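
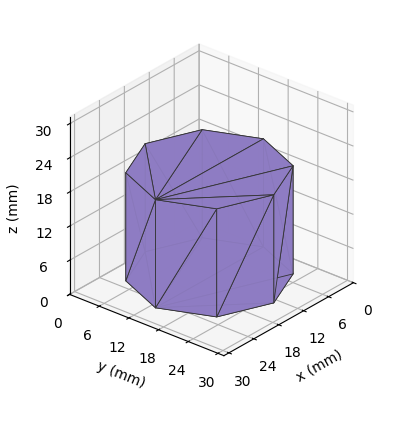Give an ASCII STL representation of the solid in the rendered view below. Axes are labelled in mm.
Reading the render: the shape is a regular 8-sided prism (a cylinder approximated with 8 flat sides), circumscribed radius ≈ 13 mm, height ≈ 19 mm (dimensions read to the nearest mm from the axis ticks). For the STL, each face is triangulated and given an outward normal.

solid part
  facet normal 0.0000 0.0000 -1.0000
    outer loop
      vertex 13.000 26.000 0.000
      vertex 22.192 22.192 0.000
      vertex 26.000 13.000 0.000
    endloop
  endfacet
  facet normal 0.0000 0.0000 -1.0000
    outer loop
      vertex 3.808 22.192 0.000
      vertex 13.000 26.000 0.000
      vertex 26.000 13.000 0.000
    endloop
  endfacet
  facet normal 0.0000 0.0000 -1.0000
    outer loop
      vertex 0.000 13.000 0.000
      vertex 3.808 22.192 0.000
      vertex 26.000 13.000 0.000
    endloop
  endfacet
  facet normal 0.0000 0.0000 -1.0000
    outer loop
      vertex 3.808 3.808 0.000
      vertex 0.000 13.000 0.000
      vertex 26.000 13.000 0.000
    endloop
  endfacet
  facet normal 0.0000 0.0000 -1.0000
    outer loop
      vertex 13.000 0.000 0.000
      vertex 3.808 3.808 0.000
      vertex 26.000 13.000 0.000
    endloop
  endfacet
  facet normal 0.0000 0.0000 -1.0000
    outer loop
      vertex 22.192 3.808 0.000
      vertex 13.000 0.000 0.000
      vertex 26.000 13.000 0.000
    endloop
  endfacet
  facet normal 0.0000 0.0000 1.0000
    outer loop
      vertex 26.000 13.000 19.000
      vertex 22.192 22.192 19.000
      vertex 13.000 26.000 19.000
    endloop
  endfacet
  facet normal 0.0000 0.0000 1.0000
    outer loop
      vertex 26.000 13.000 19.000
      vertex 13.000 26.000 19.000
      vertex 3.808 22.192 19.000
    endloop
  endfacet
  facet normal 0.0000 0.0000 1.0000
    outer loop
      vertex 26.000 13.000 19.000
      vertex 3.808 22.192 19.000
      vertex 0.000 13.000 19.000
    endloop
  endfacet
  facet normal 0.0000 0.0000 1.0000
    outer loop
      vertex 26.000 13.000 19.000
      vertex 0.000 13.000 19.000
      vertex 3.808 3.808 19.000
    endloop
  endfacet
  facet normal 0.0000 0.0000 1.0000
    outer loop
      vertex 26.000 13.000 19.000
      vertex 3.808 3.808 19.000
      vertex 13.000 0.000 19.000
    endloop
  endfacet
  facet normal 0.0000 0.0000 1.0000
    outer loop
      vertex 26.000 13.000 19.000
      vertex 13.000 0.000 19.000
      vertex 22.192 3.808 19.000
    endloop
  endfacet
  facet normal 0.9239 0.3827 0.0000
    outer loop
      vertex 26.000 13.000 0.000
      vertex 22.192 22.192 0.000
      vertex 22.192 22.192 19.000
    endloop
  endfacet
  facet normal 0.9239 0.3827 0.0000
    outer loop
      vertex 26.000 13.000 0.000
      vertex 22.192 22.192 19.000
      vertex 26.000 13.000 19.000
    endloop
  endfacet
  facet normal 0.3827 0.9239 0.0000
    outer loop
      vertex 22.192 22.192 0.000
      vertex 13.000 26.000 0.000
      vertex 13.000 26.000 19.000
    endloop
  endfacet
  facet normal 0.3827 0.9239 0.0000
    outer loop
      vertex 22.192 22.192 0.000
      vertex 13.000 26.000 19.000
      vertex 22.192 22.192 19.000
    endloop
  endfacet
  facet normal -0.3827 0.9239 0.0000
    outer loop
      vertex 13.000 26.000 0.000
      vertex 3.808 22.192 0.000
      vertex 3.808 22.192 19.000
    endloop
  endfacet
  facet normal -0.3827 0.9239 0.0000
    outer loop
      vertex 13.000 26.000 0.000
      vertex 3.808 22.192 19.000
      vertex 13.000 26.000 19.000
    endloop
  endfacet
  facet normal -0.9239 0.3827 0.0000
    outer loop
      vertex 3.808 22.192 0.000
      vertex 0.000 13.000 0.000
      vertex 0.000 13.000 19.000
    endloop
  endfacet
  facet normal -0.9239 0.3827 0.0000
    outer loop
      vertex 3.808 22.192 0.000
      vertex 0.000 13.000 19.000
      vertex 3.808 22.192 19.000
    endloop
  endfacet
  facet normal -0.9239 -0.3827 0.0000
    outer loop
      vertex 0.000 13.000 0.000
      vertex 3.808 3.808 0.000
      vertex 3.808 3.808 19.000
    endloop
  endfacet
  facet normal -0.9239 -0.3827 0.0000
    outer loop
      vertex 0.000 13.000 0.000
      vertex 3.808 3.808 19.000
      vertex 0.000 13.000 19.000
    endloop
  endfacet
  facet normal -0.3827 -0.9239 0.0000
    outer loop
      vertex 3.808 3.808 0.000
      vertex 13.000 0.000 0.000
      vertex 13.000 0.000 19.000
    endloop
  endfacet
  facet normal -0.3827 -0.9239 0.0000
    outer loop
      vertex 3.808 3.808 0.000
      vertex 13.000 0.000 19.000
      vertex 3.808 3.808 19.000
    endloop
  endfacet
  facet normal 0.3827 -0.9239 0.0000
    outer loop
      vertex 13.000 0.000 0.000
      vertex 22.192 3.808 0.000
      vertex 22.192 3.808 19.000
    endloop
  endfacet
  facet normal 0.3827 -0.9239 0.0000
    outer loop
      vertex 13.000 0.000 0.000
      vertex 22.192 3.808 19.000
      vertex 13.000 0.000 19.000
    endloop
  endfacet
  facet normal 0.9239 -0.3827 0.0000
    outer loop
      vertex 22.192 3.808 0.000
      vertex 26.000 13.000 0.000
      vertex 26.000 13.000 19.000
    endloop
  endfacet
  facet normal 0.9239 -0.3827 0.0000
    outer loop
      vertex 22.192 3.808 0.000
      vertex 26.000 13.000 19.000
      vertex 22.192 3.808 19.000
    endloop
  endfacet
endsolid part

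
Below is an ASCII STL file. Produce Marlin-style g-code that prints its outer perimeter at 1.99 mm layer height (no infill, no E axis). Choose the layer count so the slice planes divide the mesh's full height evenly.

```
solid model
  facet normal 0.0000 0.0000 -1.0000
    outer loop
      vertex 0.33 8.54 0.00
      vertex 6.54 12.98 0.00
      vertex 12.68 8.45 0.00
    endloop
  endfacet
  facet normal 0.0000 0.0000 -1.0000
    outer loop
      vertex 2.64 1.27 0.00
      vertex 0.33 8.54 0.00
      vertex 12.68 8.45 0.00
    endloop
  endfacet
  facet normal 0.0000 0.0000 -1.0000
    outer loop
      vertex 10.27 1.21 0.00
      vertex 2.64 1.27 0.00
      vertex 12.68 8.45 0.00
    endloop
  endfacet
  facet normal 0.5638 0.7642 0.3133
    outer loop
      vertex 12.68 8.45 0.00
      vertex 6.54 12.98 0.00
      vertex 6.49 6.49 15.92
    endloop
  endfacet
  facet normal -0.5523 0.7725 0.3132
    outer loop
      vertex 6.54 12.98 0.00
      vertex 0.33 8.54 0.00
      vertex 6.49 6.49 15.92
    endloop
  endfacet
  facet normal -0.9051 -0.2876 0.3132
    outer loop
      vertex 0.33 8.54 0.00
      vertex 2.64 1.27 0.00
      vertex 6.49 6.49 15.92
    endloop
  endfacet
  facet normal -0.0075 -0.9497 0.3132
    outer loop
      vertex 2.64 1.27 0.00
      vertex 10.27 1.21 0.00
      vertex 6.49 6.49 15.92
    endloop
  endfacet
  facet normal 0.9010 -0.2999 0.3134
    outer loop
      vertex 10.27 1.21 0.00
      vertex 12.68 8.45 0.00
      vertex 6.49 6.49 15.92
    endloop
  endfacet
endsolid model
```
; perimeter-only toolpath
G21 ; units = mm
G90 ; absolute positioning
G28 ; home
; layer 1
G0 Z1.99
G0 X11.91 Y8.20
G1 X6.53 Y12.17
G1 X1.10 Y8.28
G1 X3.12 Y1.92
G1 X9.80 Y1.87
G1 X11.91 Y8.20
; layer 2
G0 Z3.98
G0 X11.13 Y7.96
G1 X6.53 Y11.36
G1 X1.87 Y8.03
G1 X3.60 Y2.58
G1 X9.32 Y2.53
G1 X11.13 Y7.96
; layer 3
G0 Z5.97
G0 X10.36 Y7.71
G1 X6.52 Y10.55
G1 X2.64 Y7.77
G1 X4.08 Y3.23
G1 X8.85 Y3.19
G1 X10.36 Y7.71
; layer 4
G0 Z7.96
G0 X9.59 Y7.47
G1 X6.52 Y9.73
G1 X3.41 Y7.51
G1 X4.57 Y3.88
G1 X8.38 Y3.85
G1 X9.59 Y7.47
; layer 5
G0 Z9.95
G0 X8.81 Y7.22
G1 X6.51 Y8.92
G1 X4.18 Y7.26
G1 X5.05 Y4.53
G1 X7.91 Y4.51
G1 X8.81 Y7.22
; layer 6
G0 Z11.94
G0 X8.04 Y6.98
G1 X6.50 Y8.11
G1 X4.95 Y7.00
G1 X5.53 Y5.18
G1 X7.43 Y5.17
G1 X8.04 Y6.98
; layer 7
G0 Z13.93
G0 X7.26 Y6.73
G1 X6.50 Y7.30
G1 X5.72 Y6.75
G1 X6.01 Y5.84
G1 X6.96 Y5.83
G1 X7.26 Y6.73
M2 ; end

The solid is a regular 5-sided pyramid, base circumscribed radius ≈ 6.49 mm, apex at z ≈ 15.9 mm. Slicing at Δz = 1.99 mm — 8 equal slices spanning the solid's height, so layer i sits at z = i·h/8 — gives 7 non-empty perimeters. Each is a 5-segment closed polygon; G0 lifts to the layer z and rapids to the start vertex, then G1 traces the edges. The cross-section shrinks linearly with z (the slice at the apex is degenerate and omitted).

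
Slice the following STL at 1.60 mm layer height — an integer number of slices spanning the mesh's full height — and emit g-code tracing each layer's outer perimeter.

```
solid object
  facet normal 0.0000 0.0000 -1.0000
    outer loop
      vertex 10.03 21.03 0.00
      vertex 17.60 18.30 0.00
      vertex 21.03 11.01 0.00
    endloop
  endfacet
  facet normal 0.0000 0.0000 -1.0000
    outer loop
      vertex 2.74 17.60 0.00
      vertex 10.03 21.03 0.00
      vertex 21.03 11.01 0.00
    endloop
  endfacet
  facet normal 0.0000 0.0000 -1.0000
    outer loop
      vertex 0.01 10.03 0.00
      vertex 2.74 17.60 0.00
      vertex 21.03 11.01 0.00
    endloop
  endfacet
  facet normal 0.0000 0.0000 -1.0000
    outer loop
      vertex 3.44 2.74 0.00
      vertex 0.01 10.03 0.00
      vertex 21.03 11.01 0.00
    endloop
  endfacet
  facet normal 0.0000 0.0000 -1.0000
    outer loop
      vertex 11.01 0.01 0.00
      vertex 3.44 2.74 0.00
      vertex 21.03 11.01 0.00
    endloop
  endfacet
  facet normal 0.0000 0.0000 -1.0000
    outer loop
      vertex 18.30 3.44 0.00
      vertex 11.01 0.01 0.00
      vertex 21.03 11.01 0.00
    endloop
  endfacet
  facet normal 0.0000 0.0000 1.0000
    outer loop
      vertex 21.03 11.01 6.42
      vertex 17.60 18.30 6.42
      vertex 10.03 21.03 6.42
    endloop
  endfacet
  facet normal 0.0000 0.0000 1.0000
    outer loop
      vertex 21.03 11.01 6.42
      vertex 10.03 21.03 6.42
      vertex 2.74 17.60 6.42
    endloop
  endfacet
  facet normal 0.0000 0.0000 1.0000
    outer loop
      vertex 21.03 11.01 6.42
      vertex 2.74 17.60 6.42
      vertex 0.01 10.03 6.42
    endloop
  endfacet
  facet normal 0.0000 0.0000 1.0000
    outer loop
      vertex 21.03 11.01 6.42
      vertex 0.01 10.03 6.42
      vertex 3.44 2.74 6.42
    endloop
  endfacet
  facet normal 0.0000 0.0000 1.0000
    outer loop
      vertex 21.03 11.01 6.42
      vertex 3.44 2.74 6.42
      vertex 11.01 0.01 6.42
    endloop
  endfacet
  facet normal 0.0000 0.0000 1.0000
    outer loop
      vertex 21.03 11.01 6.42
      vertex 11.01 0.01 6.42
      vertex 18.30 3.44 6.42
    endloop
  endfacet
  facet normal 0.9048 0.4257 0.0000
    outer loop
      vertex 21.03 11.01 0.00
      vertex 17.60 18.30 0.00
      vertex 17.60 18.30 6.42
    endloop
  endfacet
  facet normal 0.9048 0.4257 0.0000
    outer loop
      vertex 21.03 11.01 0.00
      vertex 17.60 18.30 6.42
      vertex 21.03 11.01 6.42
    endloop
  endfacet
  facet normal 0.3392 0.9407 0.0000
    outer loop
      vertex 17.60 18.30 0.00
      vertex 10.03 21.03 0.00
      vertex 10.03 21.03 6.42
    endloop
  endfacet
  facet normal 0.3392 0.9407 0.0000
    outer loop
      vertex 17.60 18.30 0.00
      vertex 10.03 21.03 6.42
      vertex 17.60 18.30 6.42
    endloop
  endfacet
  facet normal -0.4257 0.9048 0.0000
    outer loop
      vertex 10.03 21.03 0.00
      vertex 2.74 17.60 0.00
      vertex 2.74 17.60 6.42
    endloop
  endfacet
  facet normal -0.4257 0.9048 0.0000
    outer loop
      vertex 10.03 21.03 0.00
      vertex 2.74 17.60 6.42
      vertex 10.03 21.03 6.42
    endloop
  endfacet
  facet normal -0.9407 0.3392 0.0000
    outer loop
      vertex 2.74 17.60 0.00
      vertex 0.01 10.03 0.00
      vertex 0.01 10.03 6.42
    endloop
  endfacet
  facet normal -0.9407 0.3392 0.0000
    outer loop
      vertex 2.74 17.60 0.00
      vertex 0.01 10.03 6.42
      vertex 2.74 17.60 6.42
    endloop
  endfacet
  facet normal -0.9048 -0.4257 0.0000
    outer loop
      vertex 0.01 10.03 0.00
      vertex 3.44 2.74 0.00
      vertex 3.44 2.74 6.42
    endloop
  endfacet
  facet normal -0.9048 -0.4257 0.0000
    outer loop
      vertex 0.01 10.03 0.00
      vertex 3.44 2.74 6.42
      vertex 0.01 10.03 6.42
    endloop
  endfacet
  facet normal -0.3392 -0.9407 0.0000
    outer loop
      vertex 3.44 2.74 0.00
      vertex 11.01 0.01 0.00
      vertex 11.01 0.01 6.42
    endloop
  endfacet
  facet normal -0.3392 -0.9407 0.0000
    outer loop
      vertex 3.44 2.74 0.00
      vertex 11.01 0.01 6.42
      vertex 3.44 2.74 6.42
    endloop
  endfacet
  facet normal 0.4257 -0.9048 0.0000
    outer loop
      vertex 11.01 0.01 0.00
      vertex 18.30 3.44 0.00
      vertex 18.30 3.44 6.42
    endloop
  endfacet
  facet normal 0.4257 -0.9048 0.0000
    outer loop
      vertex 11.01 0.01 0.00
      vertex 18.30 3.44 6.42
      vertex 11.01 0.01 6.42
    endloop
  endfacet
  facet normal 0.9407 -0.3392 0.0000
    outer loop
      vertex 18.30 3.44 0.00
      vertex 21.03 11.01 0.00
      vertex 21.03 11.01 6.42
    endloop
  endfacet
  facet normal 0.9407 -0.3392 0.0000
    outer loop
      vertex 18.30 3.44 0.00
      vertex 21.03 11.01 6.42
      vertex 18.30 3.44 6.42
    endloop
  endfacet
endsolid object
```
; perimeter-only toolpath
G21 ; units = mm
G90 ; absolute positioning
G28 ; home
; layer 1
G0 Z1.60
G0 X21.03 Y11.01
G1 X17.60 Y18.30
G1 X10.03 Y21.03
G1 X2.74 Y17.60
G1 X0.01 Y10.03
G1 X3.44 Y2.74
G1 X11.01 Y0.01
G1 X18.30 Y3.44
G1 X21.03 Y11.01
; layer 2
G0 Z3.21
G0 X21.03 Y11.01
G1 X17.60 Y18.30
G1 X10.03 Y21.03
G1 X2.74 Y17.60
G1 X0.01 Y10.03
G1 X3.44 Y2.74
G1 X11.01 Y0.01
G1 X18.30 Y3.44
G1 X21.03 Y11.01
; layer 3
G0 Z4.81
G0 X21.03 Y11.01
G1 X17.60 Y18.30
G1 X10.03 Y21.03
G1 X2.74 Y17.60
G1 X0.01 Y10.03
G1 X3.44 Y2.74
G1 X11.01 Y0.01
G1 X18.30 Y3.44
G1 X21.03 Y11.01
; layer 4
G0 Z6.42
G0 X21.03 Y11.01
G1 X17.60 Y18.30
G1 X10.03 Y21.03
G1 X2.74 Y17.60
G1 X0.01 Y10.03
G1 X3.44 Y2.74
G1 X11.01 Y0.01
G1 X18.30 Y3.44
G1 X21.03 Y11.01
M2 ; end

The solid is a regular 8-sided prism (a cylinder approximated with 8 flat sides), circumscribed radius ≈ 10.5 mm, height ≈ 6.42 mm. Slicing at Δz = 1.60 mm — 4 equal slices spanning the solid's height, so layer i sits at z = i·h/4 — gives 4 non-empty perimeters. Each is a 8-segment closed polygon; G0 lifts to the layer z and rapids to the start vertex, then G1 traces the edges.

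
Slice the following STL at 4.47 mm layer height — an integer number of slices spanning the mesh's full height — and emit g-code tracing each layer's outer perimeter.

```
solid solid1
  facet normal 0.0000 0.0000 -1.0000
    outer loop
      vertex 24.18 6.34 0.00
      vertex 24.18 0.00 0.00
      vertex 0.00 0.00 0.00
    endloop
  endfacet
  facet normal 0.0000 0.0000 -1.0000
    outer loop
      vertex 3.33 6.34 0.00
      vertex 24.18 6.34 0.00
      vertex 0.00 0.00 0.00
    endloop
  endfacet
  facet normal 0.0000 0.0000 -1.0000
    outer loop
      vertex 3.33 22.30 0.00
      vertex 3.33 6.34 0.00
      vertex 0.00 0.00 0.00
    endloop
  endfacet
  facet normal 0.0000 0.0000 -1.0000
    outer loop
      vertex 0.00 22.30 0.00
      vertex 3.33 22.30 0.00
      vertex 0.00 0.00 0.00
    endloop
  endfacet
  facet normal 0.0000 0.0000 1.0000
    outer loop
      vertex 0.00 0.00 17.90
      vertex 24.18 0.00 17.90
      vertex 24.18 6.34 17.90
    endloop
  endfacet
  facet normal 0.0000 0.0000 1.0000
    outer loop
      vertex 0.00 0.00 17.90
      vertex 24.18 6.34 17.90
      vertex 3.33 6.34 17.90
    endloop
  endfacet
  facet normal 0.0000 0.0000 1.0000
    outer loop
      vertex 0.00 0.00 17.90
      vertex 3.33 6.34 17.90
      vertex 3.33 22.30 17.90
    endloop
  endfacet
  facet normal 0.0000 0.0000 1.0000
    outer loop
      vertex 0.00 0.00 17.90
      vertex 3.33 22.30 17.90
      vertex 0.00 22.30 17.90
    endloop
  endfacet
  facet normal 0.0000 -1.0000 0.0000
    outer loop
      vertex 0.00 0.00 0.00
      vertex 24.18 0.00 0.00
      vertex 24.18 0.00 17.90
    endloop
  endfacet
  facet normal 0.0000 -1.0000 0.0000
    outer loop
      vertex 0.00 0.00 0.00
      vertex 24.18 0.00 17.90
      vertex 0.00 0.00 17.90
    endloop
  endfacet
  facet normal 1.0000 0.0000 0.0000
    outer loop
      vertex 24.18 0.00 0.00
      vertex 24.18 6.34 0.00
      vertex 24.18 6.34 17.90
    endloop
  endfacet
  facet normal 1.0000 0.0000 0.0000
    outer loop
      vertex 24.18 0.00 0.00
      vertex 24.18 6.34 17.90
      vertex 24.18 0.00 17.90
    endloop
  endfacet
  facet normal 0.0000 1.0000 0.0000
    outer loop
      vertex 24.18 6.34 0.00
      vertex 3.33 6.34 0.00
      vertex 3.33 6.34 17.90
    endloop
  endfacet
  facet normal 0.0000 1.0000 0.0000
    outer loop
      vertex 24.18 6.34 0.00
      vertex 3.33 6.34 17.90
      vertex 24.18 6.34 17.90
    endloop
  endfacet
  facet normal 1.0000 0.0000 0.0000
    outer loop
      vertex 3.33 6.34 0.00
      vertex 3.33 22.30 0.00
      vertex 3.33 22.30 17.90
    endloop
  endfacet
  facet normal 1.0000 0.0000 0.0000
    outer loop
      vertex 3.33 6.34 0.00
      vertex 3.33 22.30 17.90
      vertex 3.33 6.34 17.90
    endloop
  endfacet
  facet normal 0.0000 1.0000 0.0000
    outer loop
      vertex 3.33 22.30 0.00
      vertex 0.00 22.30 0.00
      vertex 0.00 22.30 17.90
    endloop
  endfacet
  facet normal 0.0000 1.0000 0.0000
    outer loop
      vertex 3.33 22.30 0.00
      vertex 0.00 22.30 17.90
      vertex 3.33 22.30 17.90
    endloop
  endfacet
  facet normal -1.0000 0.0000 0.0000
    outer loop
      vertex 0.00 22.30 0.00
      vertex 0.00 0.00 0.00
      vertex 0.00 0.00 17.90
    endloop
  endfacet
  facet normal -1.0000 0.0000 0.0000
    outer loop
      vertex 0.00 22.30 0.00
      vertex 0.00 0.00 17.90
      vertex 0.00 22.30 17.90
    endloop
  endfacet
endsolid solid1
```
; perimeter-only toolpath
G21 ; units = mm
G90 ; absolute positioning
G28 ; home
; layer 1
G0 Z4.47
G0 X0.00 Y0.00
G1 X24.18 Y0.00
G1 X24.18 Y6.34
G1 X3.33 Y6.34
G1 X3.33 Y22.30
G1 X0.00 Y22.30
G1 X0.00 Y0.00
; layer 2
G0 Z8.95
G0 X0.00 Y0.00
G1 X24.18 Y0.00
G1 X24.18 Y6.34
G1 X3.33 Y6.34
G1 X3.33 Y22.30
G1 X0.00 Y22.30
G1 X0.00 Y0.00
; layer 3
G0 Z13.42
G0 X0.00 Y0.00
G1 X24.18 Y0.00
G1 X24.18 Y6.34
G1 X3.33 Y6.34
G1 X3.33 Y22.30
G1 X0.00 Y22.30
G1 X0.00 Y0.00
; layer 4
G0 Z17.90
G0 X0.00 Y0.00
G1 X24.18 Y0.00
G1 X24.18 Y6.34
G1 X3.33 Y6.34
G1 X3.33 Y22.30
G1 X0.00 Y22.30
G1 X0.00 Y0.00
M2 ; end

The solid is an L-shaped prism: outer 24.2 × 22.3 mm, arm thicknesses ≈ 6.34 mm (horizontal) and 3.33 mm (vertical), extruded 17.9 mm in z. Slicing at Δz = 4.47 mm — 4 equal slices spanning the solid's height, so layer i sits at z = i·h/4 — gives 4 non-empty perimeters. Each is a 6-segment closed polygon; G0 lifts to the layer z and rapids to the start vertex, then G1 traces the edges.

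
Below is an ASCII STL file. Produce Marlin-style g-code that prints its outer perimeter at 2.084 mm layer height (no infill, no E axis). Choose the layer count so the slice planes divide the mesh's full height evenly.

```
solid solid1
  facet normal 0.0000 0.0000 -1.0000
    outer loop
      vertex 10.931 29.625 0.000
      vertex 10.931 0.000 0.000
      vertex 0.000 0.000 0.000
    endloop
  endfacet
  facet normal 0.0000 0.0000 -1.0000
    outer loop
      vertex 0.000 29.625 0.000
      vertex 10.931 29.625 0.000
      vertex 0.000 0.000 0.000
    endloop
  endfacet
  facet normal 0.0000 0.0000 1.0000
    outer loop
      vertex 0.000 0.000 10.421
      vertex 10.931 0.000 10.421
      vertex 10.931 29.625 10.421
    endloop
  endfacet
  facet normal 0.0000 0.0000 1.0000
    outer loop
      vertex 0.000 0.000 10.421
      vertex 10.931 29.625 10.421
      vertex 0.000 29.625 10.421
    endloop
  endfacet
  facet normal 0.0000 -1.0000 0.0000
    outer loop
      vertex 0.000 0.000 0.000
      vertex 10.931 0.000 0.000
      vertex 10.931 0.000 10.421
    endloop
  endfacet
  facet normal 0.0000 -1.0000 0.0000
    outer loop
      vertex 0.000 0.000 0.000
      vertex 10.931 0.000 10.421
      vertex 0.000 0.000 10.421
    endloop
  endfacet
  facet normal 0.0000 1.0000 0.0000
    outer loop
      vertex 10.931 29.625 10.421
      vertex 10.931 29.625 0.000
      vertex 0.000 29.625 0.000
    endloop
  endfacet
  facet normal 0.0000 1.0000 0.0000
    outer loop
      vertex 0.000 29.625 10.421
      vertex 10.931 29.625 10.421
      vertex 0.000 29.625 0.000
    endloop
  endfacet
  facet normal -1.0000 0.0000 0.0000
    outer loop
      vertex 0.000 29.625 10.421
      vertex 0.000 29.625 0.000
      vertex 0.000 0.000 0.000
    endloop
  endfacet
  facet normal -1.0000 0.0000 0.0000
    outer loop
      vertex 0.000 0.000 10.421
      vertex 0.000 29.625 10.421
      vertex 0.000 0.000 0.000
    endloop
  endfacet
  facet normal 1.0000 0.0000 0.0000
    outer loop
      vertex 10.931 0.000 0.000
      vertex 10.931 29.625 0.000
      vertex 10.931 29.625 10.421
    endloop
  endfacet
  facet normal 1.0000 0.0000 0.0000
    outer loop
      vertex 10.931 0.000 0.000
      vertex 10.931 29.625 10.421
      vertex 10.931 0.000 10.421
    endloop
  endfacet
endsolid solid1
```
; perimeter-only toolpath
G21 ; units = mm
G90 ; absolute positioning
G28 ; home
; layer 1
G0 Z2.084
G0 X0.000 Y0.000
G1 X10.931 Y0.000
G1 X10.931 Y29.625
G1 X0.000 Y29.625
G1 X0.000 Y0.000
; layer 2
G0 Z4.168
G0 X0.000 Y0.000
G1 X10.931 Y0.000
G1 X10.931 Y29.625
G1 X0.000 Y29.625
G1 X0.000 Y0.000
; layer 3
G0 Z6.253
G0 X0.000 Y0.000
G1 X10.931 Y0.000
G1 X10.931 Y29.625
G1 X0.000 Y29.625
G1 X0.000 Y0.000
; layer 4
G0 Z8.337
G0 X0.000 Y0.000
G1 X10.931 Y0.000
G1 X10.931 Y29.625
G1 X0.000 Y29.625
G1 X0.000 Y0.000
; layer 5
G0 Z10.421
G0 X0.000 Y0.000
G1 X10.931 Y0.000
G1 X10.931 Y29.625
G1 X0.000 Y29.625
G1 X0.000 Y0.000
M2 ; end

The solid is a rectangular box, roughly 10.9 × 29.6 mm footprint and 10.4 mm tall. Slicing at Δz = 2.084 mm — 5 equal slices spanning the solid's height, so layer i sits at z = i·h/5 — gives 5 non-empty perimeters. Each is a 4-segment closed polygon; G0 lifts to the layer z and rapids to the start vertex, then G1 traces the edges.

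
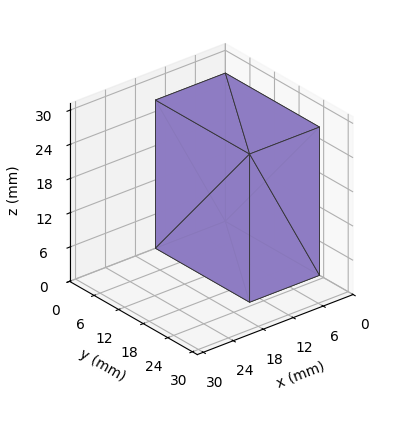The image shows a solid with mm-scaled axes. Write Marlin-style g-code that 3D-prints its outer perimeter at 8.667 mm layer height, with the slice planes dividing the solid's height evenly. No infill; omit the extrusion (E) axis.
Reading the render: the shape is a rectangular box, roughly 14 × 23 mm footprint and 26 mm tall (dimensions read to the nearest mm from the axis ticks). For the g-code, the solid's height is divided into equal slices at the stated Δz and each level perimeter traced with G1 moves after a G0 lift.

; perimeter-only toolpath
G21 ; units = mm
G90 ; absolute positioning
G28 ; home
; layer 1
G0 Z8.667
G0 X0.000 Y0.000
G1 X14.000 Y0.000
G1 X14.000 Y23.000
G1 X0.000 Y23.000
G1 X0.000 Y0.000
; layer 2
G0 Z17.333
G0 X0.000 Y0.000
G1 X14.000 Y0.000
G1 X14.000 Y23.000
G1 X0.000 Y23.000
G1 X0.000 Y0.000
; layer 3
G0 Z26.000
G0 X0.000 Y0.000
G1 X14.000 Y0.000
G1 X14.000 Y23.000
G1 X0.000 Y23.000
G1 X0.000 Y0.000
M2 ; end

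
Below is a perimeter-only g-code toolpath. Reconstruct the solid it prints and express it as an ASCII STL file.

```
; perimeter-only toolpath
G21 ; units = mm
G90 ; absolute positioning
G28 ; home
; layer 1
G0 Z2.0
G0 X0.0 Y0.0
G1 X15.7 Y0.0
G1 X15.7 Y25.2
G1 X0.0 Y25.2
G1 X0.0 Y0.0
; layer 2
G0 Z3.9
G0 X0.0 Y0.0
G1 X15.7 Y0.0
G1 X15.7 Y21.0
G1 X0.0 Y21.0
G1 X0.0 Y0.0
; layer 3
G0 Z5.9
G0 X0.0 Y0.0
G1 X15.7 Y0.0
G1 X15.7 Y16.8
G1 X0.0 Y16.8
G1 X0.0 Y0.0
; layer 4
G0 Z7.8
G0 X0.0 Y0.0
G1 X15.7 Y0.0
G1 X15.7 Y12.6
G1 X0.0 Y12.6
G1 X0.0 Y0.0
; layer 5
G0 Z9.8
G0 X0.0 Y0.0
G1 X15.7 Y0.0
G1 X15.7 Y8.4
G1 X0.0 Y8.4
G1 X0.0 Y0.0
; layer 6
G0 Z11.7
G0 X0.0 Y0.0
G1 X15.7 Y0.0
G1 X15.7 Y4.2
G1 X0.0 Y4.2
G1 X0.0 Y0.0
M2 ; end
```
solid part
  facet normal 0.0000 0.0000 -1.0000
    outer loop
      vertex 15.7 29.4 0.0
      vertex 15.7 0.0 0.0
      vertex 0.0 0.0 0.0
    endloop
  endfacet
  facet normal 0.0000 0.0000 -1.0000
    outer loop
      vertex 0.0 29.4 0.0
      vertex 15.7 29.4 0.0
      vertex 0.0 0.0 0.0
    endloop
  endfacet
  facet normal 0.0000 -1.0000 0.0000
    outer loop
      vertex 0.0 0.0 0.0
      vertex 15.7 0.0 0.0
      vertex 15.7 0.0 13.7
    endloop
  endfacet
  facet normal 0.0000 -1.0000 0.0000
    outer loop
      vertex 0.0 0.0 0.0
      vertex 15.7 0.0 13.7
      vertex 0.0 0.0 13.7
    endloop
  endfacet
  facet normal 0.0000 0.4224 0.9064
    outer loop
      vertex 0.0 0.0 13.7
      vertex 15.7 0.0 13.7
      vertex 15.7 29.4 0.0
    endloop
  endfacet
  facet normal 0.0000 0.4224 0.9064
    outer loop
      vertex 0.0 0.0 13.7
      vertex 15.7 29.4 0.0
      vertex 0.0 29.4 0.0
    endloop
  endfacet
  facet normal -1.0000 0.0000 0.0000
    outer loop
      vertex 0.0 0.0 13.7
      vertex 0.0 29.4 0.0
      vertex 0.0 0.0 0.0
    endloop
  endfacet
  facet normal 1.0000 0.0000 0.0000
    outer loop
      vertex 15.7 0.0 0.0
      vertex 15.7 29.4 0.0
      vertex 15.7 0.0 13.7
    endloop
  endfacet
endsolid part

The G0 Z moves step by Δz≈2.0 mm. The G1 loops shrink linearly with z, so the solid tapers from its base footprint up to z≈13.7. Closing with a flat bottom cap and the tapered top and triangulating gives 8 facets — a wedge (ramp): 15.7 × 29.4 mm base, rising to 13.7 mm along the y=0 edge and sloping linearly to z=0 at y=29.4.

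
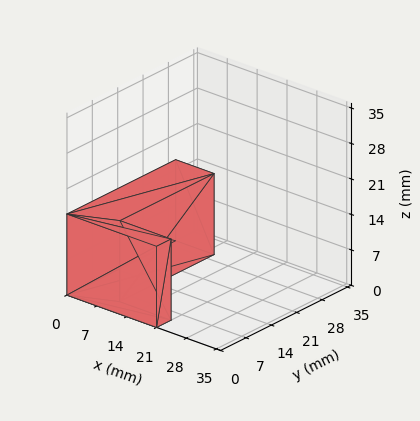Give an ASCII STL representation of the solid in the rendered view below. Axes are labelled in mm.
Reading the render: the shape is an L-shaped prism: outer 21 × 30 mm, arm thicknesses ≈ 4 mm (horizontal) and 9 mm (vertical), extruded 16 mm in z (dimensions read to the nearest mm from the axis ticks). For the STL, each face is triangulated and given an outward normal.

solid part
  facet normal 0.0000 0.0000 -1.0000
    outer loop
      vertex 21.000 4.000 0.000
      vertex 21.000 0.000 0.000
      vertex 0.000 0.000 0.000
    endloop
  endfacet
  facet normal 0.0000 0.0000 -1.0000
    outer loop
      vertex 9.000 4.000 0.000
      vertex 21.000 4.000 0.000
      vertex 0.000 0.000 0.000
    endloop
  endfacet
  facet normal 0.0000 0.0000 -1.0000
    outer loop
      vertex 9.000 30.000 0.000
      vertex 9.000 4.000 0.000
      vertex 0.000 0.000 0.000
    endloop
  endfacet
  facet normal 0.0000 0.0000 -1.0000
    outer loop
      vertex 0.000 30.000 0.000
      vertex 9.000 30.000 0.000
      vertex 0.000 0.000 0.000
    endloop
  endfacet
  facet normal 0.0000 0.0000 1.0000
    outer loop
      vertex 0.000 0.000 16.000
      vertex 21.000 0.000 16.000
      vertex 21.000 4.000 16.000
    endloop
  endfacet
  facet normal 0.0000 0.0000 1.0000
    outer loop
      vertex 0.000 0.000 16.000
      vertex 21.000 4.000 16.000
      vertex 9.000 4.000 16.000
    endloop
  endfacet
  facet normal 0.0000 0.0000 1.0000
    outer loop
      vertex 0.000 0.000 16.000
      vertex 9.000 4.000 16.000
      vertex 9.000 30.000 16.000
    endloop
  endfacet
  facet normal 0.0000 0.0000 1.0000
    outer loop
      vertex 0.000 0.000 16.000
      vertex 9.000 30.000 16.000
      vertex 0.000 30.000 16.000
    endloop
  endfacet
  facet normal 0.0000 -1.0000 0.0000
    outer loop
      vertex 0.000 0.000 0.000
      vertex 21.000 0.000 0.000
      vertex 21.000 0.000 16.000
    endloop
  endfacet
  facet normal 0.0000 -1.0000 0.0000
    outer loop
      vertex 0.000 0.000 0.000
      vertex 21.000 0.000 16.000
      vertex 0.000 0.000 16.000
    endloop
  endfacet
  facet normal 1.0000 0.0000 0.0000
    outer loop
      vertex 21.000 0.000 0.000
      vertex 21.000 4.000 0.000
      vertex 21.000 4.000 16.000
    endloop
  endfacet
  facet normal 1.0000 0.0000 0.0000
    outer loop
      vertex 21.000 0.000 0.000
      vertex 21.000 4.000 16.000
      vertex 21.000 0.000 16.000
    endloop
  endfacet
  facet normal 0.0000 1.0000 0.0000
    outer loop
      vertex 21.000 4.000 0.000
      vertex 9.000 4.000 0.000
      vertex 9.000 4.000 16.000
    endloop
  endfacet
  facet normal 0.0000 1.0000 0.0000
    outer loop
      vertex 21.000 4.000 0.000
      vertex 9.000 4.000 16.000
      vertex 21.000 4.000 16.000
    endloop
  endfacet
  facet normal 1.0000 0.0000 0.0000
    outer loop
      vertex 9.000 4.000 0.000
      vertex 9.000 30.000 0.000
      vertex 9.000 30.000 16.000
    endloop
  endfacet
  facet normal 1.0000 0.0000 0.0000
    outer loop
      vertex 9.000 4.000 0.000
      vertex 9.000 30.000 16.000
      vertex 9.000 4.000 16.000
    endloop
  endfacet
  facet normal 0.0000 1.0000 0.0000
    outer loop
      vertex 9.000 30.000 0.000
      vertex 0.000 30.000 0.000
      vertex 0.000 30.000 16.000
    endloop
  endfacet
  facet normal 0.0000 1.0000 0.0000
    outer loop
      vertex 9.000 30.000 0.000
      vertex 0.000 30.000 16.000
      vertex 9.000 30.000 16.000
    endloop
  endfacet
  facet normal -1.0000 0.0000 0.0000
    outer loop
      vertex 0.000 30.000 0.000
      vertex 0.000 0.000 0.000
      vertex 0.000 0.000 16.000
    endloop
  endfacet
  facet normal -1.0000 0.0000 0.0000
    outer loop
      vertex 0.000 30.000 0.000
      vertex 0.000 0.000 16.000
      vertex 0.000 30.000 16.000
    endloop
  endfacet
endsolid part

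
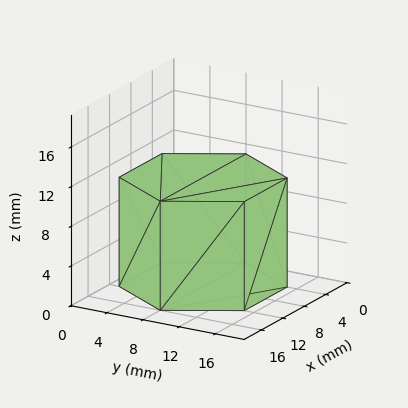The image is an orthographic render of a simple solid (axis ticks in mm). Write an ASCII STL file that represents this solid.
Reading the render: the shape is a regular 6-sided prism (a cylinder approximated with 6 flat sides), circumscribed radius ≈ 8 mm, height ≈ 11 mm (dimensions read to the nearest mm from the axis ticks). For the STL, each face is triangulated and given an outward normal.

solid part
  facet normal 0.0000 0.0000 -1.0000
    outer loop
      vertex 4.000 14.928 0.000
      vertex 12.000 14.928 0.000
      vertex 16.000 8.000 0.000
    endloop
  endfacet
  facet normal 0.0000 0.0000 -1.0000
    outer loop
      vertex 0.000 8.000 0.000
      vertex 4.000 14.928 0.000
      vertex 16.000 8.000 0.000
    endloop
  endfacet
  facet normal 0.0000 0.0000 -1.0000
    outer loop
      vertex 4.000 1.072 0.000
      vertex 0.000 8.000 0.000
      vertex 16.000 8.000 0.000
    endloop
  endfacet
  facet normal 0.0000 0.0000 -1.0000
    outer loop
      vertex 12.000 1.072 0.000
      vertex 4.000 1.072 0.000
      vertex 16.000 8.000 0.000
    endloop
  endfacet
  facet normal 0.0000 0.0000 1.0000
    outer loop
      vertex 16.000 8.000 11.000
      vertex 12.000 14.928 11.000
      vertex 4.000 14.928 11.000
    endloop
  endfacet
  facet normal 0.0000 0.0000 1.0000
    outer loop
      vertex 16.000 8.000 11.000
      vertex 4.000 14.928 11.000
      vertex 0.000 8.000 11.000
    endloop
  endfacet
  facet normal 0.0000 0.0000 1.0000
    outer loop
      vertex 16.000 8.000 11.000
      vertex 0.000 8.000 11.000
      vertex 4.000 1.072 11.000
    endloop
  endfacet
  facet normal 0.0000 0.0000 1.0000
    outer loop
      vertex 16.000 8.000 11.000
      vertex 4.000 1.072 11.000
      vertex 12.000 1.072 11.000
    endloop
  endfacet
  facet normal 0.8660 0.5000 0.0000
    outer loop
      vertex 16.000 8.000 0.000
      vertex 12.000 14.928 0.000
      vertex 12.000 14.928 11.000
    endloop
  endfacet
  facet normal 0.8660 0.5000 0.0000
    outer loop
      vertex 16.000 8.000 0.000
      vertex 12.000 14.928 11.000
      vertex 16.000 8.000 11.000
    endloop
  endfacet
  facet normal 0.0000 1.0000 0.0000
    outer loop
      vertex 12.000 14.928 0.000
      vertex 4.000 14.928 0.000
      vertex 4.000 14.928 11.000
    endloop
  endfacet
  facet normal 0.0000 1.0000 0.0000
    outer loop
      vertex 12.000 14.928 0.000
      vertex 4.000 14.928 11.000
      vertex 12.000 14.928 11.000
    endloop
  endfacet
  facet normal -0.8660 0.5000 0.0000
    outer loop
      vertex 4.000 14.928 0.000
      vertex 0.000 8.000 0.000
      vertex 0.000 8.000 11.000
    endloop
  endfacet
  facet normal -0.8660 0.5000 0.0000
    outer loop
      vertex 4.000 14.928 0.000
      vertex 0.000 8.000 11.000
      vertex 4.000 14.928 11.000
    endloop
  endfacet
  facet normal -0.8660 -0.5000 0.0000
    outer loop
      vertex 0.000 8.000 0.000
      vertex 4.000 1.072 0.000
      vertex 4.000 1.072 11.000
    endloop
  endfacet
  facet normal -0.8660 -0.5000 0.0000
    outer loop
      vertex 0.000 8.000 0.000
      vertex 4.000 1.072 11.000
      vertex 0.000 8.000 11.000
    endloop
  endfacet
  facet normal 0.0000 -1.0000 0.0000
    outer loop
      vertex 4.000 1.072 0.000
      vertex 12.000 1.072 0.000
      vertex 12.000 1.072 11.000
    endloop
  endfacet
  facet normal 0.0000 -1.0000 0.0000
    outer loop
      vertex 4.000 1.072 0.000
      vertex 12.000 1.072 11.000
      vertex 4.000 1.072 11.000
    endloop
  endfacet
  facet normal 0.8660 -0.5000 0.0000
    outer loop
      vertex 12.000 1.072 0.000
      vertex 16.000 8.000 0.000
      vertex 16.000 8.000 11.000
    endloop
  endfacet
  facet normal 0.8660 -0.5000 0.0000
    outer loop
      vertex 12.000 1.072 0.000
      vertex 16.000 8.000 11.000
      vertex 12.000 1.072 11.000
    endloop
  endfacet
endsolid part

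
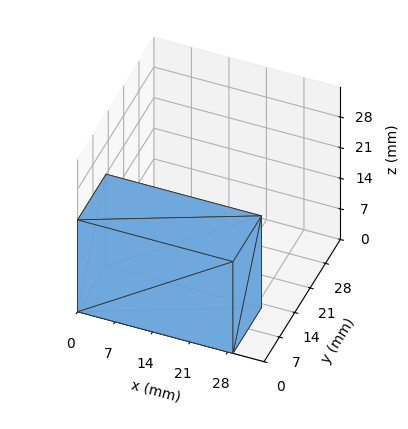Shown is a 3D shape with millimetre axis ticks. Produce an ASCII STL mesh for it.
Reading the render: the shape is a rectangular box, roughly 29 × 13 mm footprint and 21 mm tall (dimensions read to the nearest mm from the axis ticks). For the STL, each face is triangulated and given an outward normal.

solid part
  facet normal 0.0000 0.0000 -1.0000
    outer loop
      vertex 29.00 13.00 0.00
      vertex 29.00 0.00 0.00
      vertex 0.00 0.00 0.00
    endloop
  endfacet
  facet normal 0.0000 0.0000 -1.0000
    outer loop
      vertex 0.00 13.00 0.00
      vertex 29.00 13.00 0.00
      vertex 0.00 0.00 0.00
    endloop
  endfacet
  facet normal 0.0000 0.0000 1.0000
    outer loop
      vertex 0.00 0.00 21.00
      vertex 29.00 0.00 21.00
      vertex 29.00 13.00 21.00
    endloop
  endfacet
  facet normal 0.0000 0.0000 1.0000
    outer loop
      vertex 0.00 0.00 21.00
      vertex 29.00 13.00 21.00
      vertex 0.00 13.00 21.00
    endloop
  endfacet
  facet normal 0.0000 -1.0000 0.0000
    outer loop
      vertex 0.00 0.00 0.00
      vertex 29.00 0.00 0.00
      vertex 29.00 0.00 21.00
    endloop
  endfacet
  facet normal 0.0000 -1.0000 0.0000
    outer loop
      vertex 0.00 0.00 0.00
      vertex 29.00 0.00 21.00
      vertex 0.00 0.00 21.00
    endloop
  endfacet
  facet normal 0.0000 1.0000 0.0000
    outer loop
      vertex 29.00 13.00 21.00
      vertex 29.00 13.00 0.00
      vertex 0.00 13.00 0.00
    endloop
  endfacet
  facet normal 0.0000 1.0000 0.0000
    outer loop
      vertex 0.00 13.00 21.00
      vertex 29.00 13.00 21.00
      vertex 0.00 13.00 0.00
    endloop
  endfacet
  facet normal -1.0000 0.0000 0.0000
    outer loop
      vertex 0.00 13.00 21.00
      vertex 0.00 13.00 0.00
      vertex 0.00 0.00 0.00
    endloop
  endfacet
  facet normal -1.0000 0.0000 0.0000
    outer loop
      vertex 0.00 0.00 21.00
      vertex 0.00 13.00 21.00
      vertex 0.00 0.00 0.00
    endloop
  endfacet
  facet normal 1.0000 0.0000 0.0000
    outer loop
      vertex 29.00 0.00 0.00
      vertex 29.00 13.00 0.00
      vertex 29.00 13.00 21.00
    endloop
  endfacet
  facet normal 1.0000 0.0000 0.0000
    outer loop
      vertex 29.00 0.00 0.00
      vertex 29.00 13.00 21.00
      vertex 29.00 0.00 21.00
    endloop
  endfacet
endsolid part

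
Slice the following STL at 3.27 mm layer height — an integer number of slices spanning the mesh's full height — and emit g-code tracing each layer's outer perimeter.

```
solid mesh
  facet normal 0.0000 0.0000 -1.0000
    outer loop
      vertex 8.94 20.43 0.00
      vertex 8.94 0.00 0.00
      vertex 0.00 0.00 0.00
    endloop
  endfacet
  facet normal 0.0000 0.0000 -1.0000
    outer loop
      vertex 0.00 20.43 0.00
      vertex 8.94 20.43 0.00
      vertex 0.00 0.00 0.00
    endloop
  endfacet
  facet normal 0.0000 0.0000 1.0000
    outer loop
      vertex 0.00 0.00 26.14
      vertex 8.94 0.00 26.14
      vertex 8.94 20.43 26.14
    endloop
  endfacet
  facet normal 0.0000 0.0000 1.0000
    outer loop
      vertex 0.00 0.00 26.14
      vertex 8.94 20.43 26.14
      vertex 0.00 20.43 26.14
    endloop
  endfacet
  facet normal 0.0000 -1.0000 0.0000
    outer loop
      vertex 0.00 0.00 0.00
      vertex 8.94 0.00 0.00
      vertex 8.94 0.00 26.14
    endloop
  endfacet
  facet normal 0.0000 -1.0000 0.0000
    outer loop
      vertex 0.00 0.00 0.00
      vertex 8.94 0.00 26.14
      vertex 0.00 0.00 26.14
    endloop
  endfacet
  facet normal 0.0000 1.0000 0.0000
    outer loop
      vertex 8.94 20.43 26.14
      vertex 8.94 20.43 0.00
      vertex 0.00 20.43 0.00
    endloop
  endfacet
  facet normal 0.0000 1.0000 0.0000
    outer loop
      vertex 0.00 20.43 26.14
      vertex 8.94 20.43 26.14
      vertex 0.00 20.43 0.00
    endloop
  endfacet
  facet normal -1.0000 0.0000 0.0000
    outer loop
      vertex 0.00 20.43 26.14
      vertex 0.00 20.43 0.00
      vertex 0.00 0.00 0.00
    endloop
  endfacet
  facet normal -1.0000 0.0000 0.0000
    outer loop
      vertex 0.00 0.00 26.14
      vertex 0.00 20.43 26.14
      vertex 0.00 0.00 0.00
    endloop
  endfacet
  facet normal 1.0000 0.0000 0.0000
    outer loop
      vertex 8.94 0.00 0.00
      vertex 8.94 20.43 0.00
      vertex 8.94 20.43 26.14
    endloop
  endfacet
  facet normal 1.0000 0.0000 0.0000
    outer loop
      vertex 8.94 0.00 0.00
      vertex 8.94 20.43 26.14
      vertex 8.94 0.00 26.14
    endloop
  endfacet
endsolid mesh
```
; perimeter-only toolpath
G21 ; units = mm
G90 ; absolute positioning
G28 ; home
; layer 1
G0 Z3.27
G0 X0.00 Y0.00
G1 X8.94 Y0.00
G1 X8.94 Y20.43
G1 X0.00 Y20.43
G1 X0.00 Y0.00
; layer 2
G0 Z6.54
G0 X0.00 Y0.00
G1 X8.94 Y0.00
G1 X8.94 Y20.43
G1 X0.00 Y20.43
G1 X0.00 Y0.00
; layer 3
G0 Z9.80
G0 X0.00 Y0.00
G1 X8.94 Y0.00
G1 X8.94 Y20.43
G1 X0.00 Y20.43
G1 X0.00 Y0.00
; layer 4
G0 Z13.07
G0 X0.00 Y0.00
G1 X8.94 Y0.00
G1 X8.94 Y20.43
G1 X0.00 Y20.43
G1 X0.00 Y0.00
; layer 5
G0 Z16.34
G0 X0.00 Y0.00
G1 X8.94 Y0.00
G1 X8.94 Y20.43
G1 X0.00 Y20.43
G1 X0.00 Y0.00
; layer 6
G0 Z19.61
G0 X0.00 Y0.00
G1 X8.94 Y0.00
G1 X8.94 Y20.43
G1 X0.00 Y20.43
G1 X0.00 Y0.00
; layer 7
G0 Z22.87
G0 X0.00 Y0.00
G1 X8.94 Y0.00
G1 X8.94 Y20.43
G1 X0.00 Y20.43
G1 X0.00 Y0.00
; layer 8
G0 Z26.14
G0 X0.00 Y0.00
G1 X8.94 Y0.00
G1 X8.94 Y20.43
G1 X0.00 Y20.43
G1 X0.00 Y0.00
M2 ; end

The solid is a rectangular box, roughly 8.94 × 20.4 mm footprint and 26.1 mm tall. Slicing at Δz = 3.27 mm — 8 equal slices spanning the solid's height, so layer i sits at z = i·h/8 — gives 8 non-empty perimeters. Each is a 4-segment closed polygon; G0 lifts to the layer z and rapids to the start vertex, then G1 traces the edges.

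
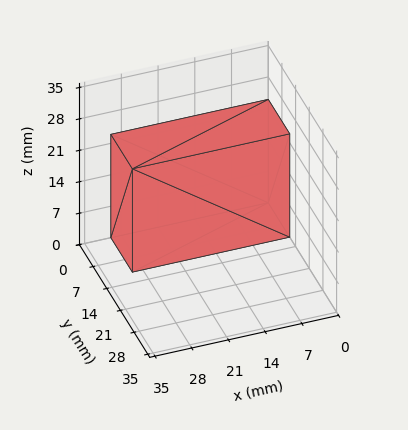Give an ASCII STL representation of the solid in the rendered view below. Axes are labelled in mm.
Reading the render: the shape is a rectangular box, roughly 30 × 11 mm footprint and 23 mm tall (dimensions read to the nearest mm from the axis ticks). For the STL, each face is triangulated and given an outward normal.

solid part
  facet normal 0.0000 0.0000 -1.0000
    outer loop
      vertex 30.0 11.0 0.0
      vertex 30.0 0.0 0.0
      vertex 0.0 0.0 0.0
    endloop
  endfacet
  facet normal 0.0000 0.0000 -1.0000
    outer loop
      vertex 0.0 11.0 0.0
      vertex 30.0 11.0 0.0
      vertex 0.0 0.0 0.0
    endloop
  endfacet
  facet normal 0.0000 0.0000 1.0000
    outer loop
      vertex 0.0 0.0 23.0
      vertex 30.0 0.0 23.0
      vertex 30.0 11.0 23.0
    endloop
  endfacet
  facet normal 0.0000 0.0000 1.0000
    outer loop
      vertex 0.0 0.0 23.0
      vertex 30.0 11.0 23.0
      vertex 0.0 11.0 23.0
    endloop
  endfacet
  facet normal 0.0000 -1.0000 0.0000
    outer loop
      vertex 0.0 0.0 0.0
      vertex 30.0 0.0 0.0
      vertex 30.0 0.0 23.0
    endloop
  endfacet
  facet normal 0.0000 -1.0000 0.0000
    outer loop
      vertex 0.0 0.0 0.0
      vertex 30.0 0.0 23.0
      vertex 0.0 0.0 23.0
    endloop
  endfacet
  facet normal 0.0000 1.0000 0.0000
    outer loop
      vertex 30.0 11.0 23.0
      vertex 30.0 11.0 0.0
      vertex 0.0 11.0 0.0
    endloop
  endfacet
  facet normal 0.0000 1.0000 0.0000
    outer loop
      vertex 0.0 11.0 23.0
      vertex 30.0 11.0 23.0
      vertex 0.0 11.0 0.0
    endloop
  endfacet
  facet normal -1.0000 0.0000 0.0000
    outer loop
      vertex 0.0 11.0 23.0
      vertex 0.0 11.0 0.0
      vertex 0.0 0.0 0.0
    endloop
  endfacet
  facet normal -1.0000 0.0000 0.0000
    outer loop
      vertex 0.0 0.0 23.0
      vertex 0.0 11.0 23.0
      vertex 0.0 0.0 0.0
    endloop
  endfacet
  facet normal 1.0000 0.0000 0.0000
    outer loop
      vertex 30.0 0.0 0.0
      vertex 30.0 11.0 0.0
      vertex 30.0 11.0 23.0
    endloop
  endfacet
  facet normal 1.0000 0.0000 0.0000
    outer loop
      vertex 30.0 0.0 0.0
      vertex 30.0 11.0 23.0
      vertex 30.0 0.0 23.0
    endloop
  endfacet
endsolid part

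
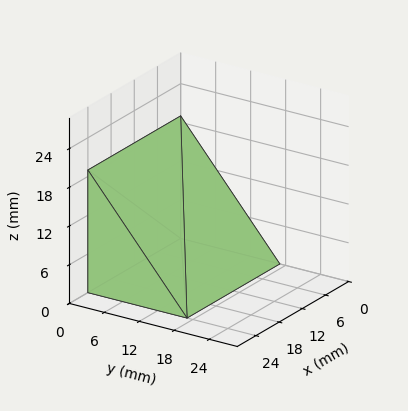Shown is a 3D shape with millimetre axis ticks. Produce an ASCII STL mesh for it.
Reading the render: the shape is a wedge (ramp): 24 × 17 mm base, rising to 19 mm along the y=0 edge and sloping linearly to z=0 at y=17 (dimensions read to the nearest mm from the axis ticks). For the STL, each face is triangulated and given an outward normal.

solid part
  facet normal 0.0000 0.0000 -1.0000
    outer loop
      vertex 24.00 17.00 0.00
      vertex 24.00 0.00 0.00
      vertex 0.00 0.00 0.00
    endloop
  endfacet
  facet normal 0.0000 0.0000 -1.0000
    outer loop
      vertex 0.00 17.00 0.00
      vertex 24.00 17.00 0.00
      vertex 0.00 0.00 0.00
    endloop
  endfacet
  facet normal 0.0000 -1.0000 0.0000
    outer loop
      vertex 0.00 0.00 0.00
      vertex 24.00 0.00 0.00
      vertex 24.00 0.00 19.00
    endloop
  endfacet
  facet normal 0.0000 -1.0000 0.0000
    outer loop
      vertex 0.00 0.00 0.00
      vertex 24.00 0.00 19.00
      vertex 0.00 0.00 19.00
    endloop
  endfacet
  facet normal 0.0000 0.7452 0.6668
    outer loop
      vertex 0.00 0.00 19.00
      vertex 24.00 0.00 19.00
      vertex 24.00 17.00 0.00
    endloop
  endfacet
  facet normal 0.0000 0.7452 0.6668
    outer loop
      vertex 0.00 0.00 19.00
      vertex 24.00 17.00 0.00
      vertex 0.00 17.00 0.00
    endloop
  endfacet
  facet normal -1.0000 0.0000 0.0000
    outer loop
      vertex 0.00 0.00 19.00
      vertex 0.00 17.00 0.00
      vertex 0.00 0.00 0.00
    endloop
  endfacet
  facet normal 1.0000 0.0000 0.0000
    outer loop
      vertex 24.00 0.00 0.00
      vertex 24.00 17.00 0.00
      vertex 24.00 0.00 19.00
    endloop
  endfacet
endsolid part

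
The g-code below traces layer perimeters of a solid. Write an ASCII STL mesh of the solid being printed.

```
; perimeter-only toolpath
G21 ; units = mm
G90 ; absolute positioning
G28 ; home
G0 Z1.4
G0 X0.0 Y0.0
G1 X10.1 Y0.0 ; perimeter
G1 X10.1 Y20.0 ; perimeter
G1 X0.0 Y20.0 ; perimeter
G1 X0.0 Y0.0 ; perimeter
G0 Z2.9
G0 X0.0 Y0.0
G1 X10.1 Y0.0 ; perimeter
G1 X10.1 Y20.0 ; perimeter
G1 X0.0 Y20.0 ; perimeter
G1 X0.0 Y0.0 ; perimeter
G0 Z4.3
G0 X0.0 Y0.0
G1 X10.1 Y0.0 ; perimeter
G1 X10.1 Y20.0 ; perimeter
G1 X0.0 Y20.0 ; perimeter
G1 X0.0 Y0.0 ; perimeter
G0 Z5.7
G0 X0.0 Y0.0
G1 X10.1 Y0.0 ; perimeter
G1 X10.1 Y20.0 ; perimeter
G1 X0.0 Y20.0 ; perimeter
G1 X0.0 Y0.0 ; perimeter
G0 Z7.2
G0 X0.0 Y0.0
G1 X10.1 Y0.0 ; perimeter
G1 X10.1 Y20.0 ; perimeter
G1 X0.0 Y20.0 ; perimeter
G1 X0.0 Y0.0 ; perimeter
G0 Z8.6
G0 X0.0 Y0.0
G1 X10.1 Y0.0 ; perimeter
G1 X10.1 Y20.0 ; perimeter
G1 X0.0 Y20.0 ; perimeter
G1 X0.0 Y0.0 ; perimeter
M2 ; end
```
solid part
  facet normal 0.0000 0.0000 -1.0000
    outer loop
      vertex 10.1 20.0 0.0
      vertex 10.1 0.0 0.0
      vertex 0.0 0.0 0.0
    endloop
  endfacet
  facet normal 0.0000 0.0000 -1.0000
    outer loop
      vertex 0.0 20.0 0.0
      vertex 10.1 20.0 0.0
      vertex 0.0 0.0 0.0
    endloop
  endfacet
  facet normal 0.0000 0.0000 1.0000
    outer loop
      vertex 0.0 0.0 8.6
      vertex 10.1 0.0 8.6
      vertex 10.1 20.0 8.6
    endloop
  endfacet
  facet normal 0.0000 0.0000 1.0000
    outer loop
      vertex 0.0 0.0 8.6
      vertex 10.1 20.0 8.6
      vertex 0.0 20.0 8.6
    endloop
  endfacet
  facet normal 0.0000 -1.0000 0.0000
    outer loop
      vertex 0.0 0.0 0.0
      vertex 10.1 0.0 0.0
      vertex 10.1 0.0 8.6
    endloop
  endfacet
  facet normal 0.0000 -1.0000 0.0000
    outer loop
      vertex 0.0 0.0 0.0
      vertex 10.1 0.0 8.6
      vertex 0.0 0.0 8.6
    endloop
  endfacet
  facet normal 0.0000 1.0000 0.0000
    outer loop
      vertex 10.1 20.0 8.6
      vertex 10.1 20.0 0.0
      vertex 0.0 20.0 0.0
    endloop
  endfacet
  facet normal 0.0000 1.0000 0.0000
    outer loop
      vertex 0.0 20.0 8.6
      vertex 10.1 20.0 8.6
      vertex 0.0 20.0 0.0
    endloop
  endfacet
  facet normal -1.0000 0.0000 0.0000
    outer loop
      vertex 0.0 20.0 8.6
      vertex 0.0 20.0 0.0
      vertex 0.0 0.0 0.0
    endloop
  endfacet
  facet normal -1.0000 0.0000 0.0000
    outer loop
      vertex 0.0 0.0 8.6
      vertex 0.0 20.0 8.6
      vertex 0.0 0.0 0.0
    endloop
  endfacet
  facet normal 1.0000 0.0000 0.0000
    outer loop
      vertex 10.1 0.0 0.0
      vertex 10.1 20.0 0.0
      vertex 10.1 20.0 8.6
    endloop
  endfacet
  facet normal 1.0000 0.0000 0.0000
    outer loop
      vertex 10.1 0.0 0.0
      vertex 10.1 20.0 8.6
      vertex 10.1 0.0 8.6
    endloop
  endfacet
endsolid part

The G0 Z moves step by Δz≈1.4 mm. Every layer's G1 loop is the same polygon, so the solid is a straight extrusion of it from z=0 to z≈8.6. Closing with flat bottom and top caps and triangulating gives 12 facets — a rectangular box, roughly 10.1 × 20 mm footprint and 8.6 mm tall.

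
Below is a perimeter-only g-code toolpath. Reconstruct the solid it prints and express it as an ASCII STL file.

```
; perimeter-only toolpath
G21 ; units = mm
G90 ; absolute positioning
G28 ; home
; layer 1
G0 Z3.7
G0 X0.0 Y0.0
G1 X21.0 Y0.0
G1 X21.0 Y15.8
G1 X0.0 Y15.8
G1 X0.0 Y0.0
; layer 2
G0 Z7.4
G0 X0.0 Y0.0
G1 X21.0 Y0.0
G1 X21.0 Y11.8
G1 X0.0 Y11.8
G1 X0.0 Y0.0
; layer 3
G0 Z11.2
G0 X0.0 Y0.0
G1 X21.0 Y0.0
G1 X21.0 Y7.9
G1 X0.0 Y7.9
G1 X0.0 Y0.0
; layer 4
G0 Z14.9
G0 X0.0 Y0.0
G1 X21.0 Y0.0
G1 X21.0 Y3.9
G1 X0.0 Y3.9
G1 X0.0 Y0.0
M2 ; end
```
solid part
  facet normal 0.0000 0.0000 -1.0000
    outer loop
      vertex 21.0 19.7 0.0
      vertex 21.0 0.0 0.0
      vertex 0.0 0.0 0.0
    endloop
  endfacet
  facet normal 0.0000 0.0000 -1.0000
    outer loop
      vertex 0.0 19.7 0.0
      vertex 21.0 19.7 0.0
      vertex 0.0 0.0 0.0
    endloop
  endfacet
  facet normal 0.0000 -1.0000 0.0000
    outer loop
      vertex 0.0 0.0 0.0
      vertex 21.0 0.0 0.0
      vertex 21.0 0.0 18.6
    endloop
  endfacet
  facet normal 0.0000 -1.0000 0.0000
    outer loop
      vertex 0.0 0.0 0.0
      vertex 21.0 0.0 18.6
      vertex 0.0 0.0 18.6
    endloop
  endfacet
  facet normal 0.0000 0.6865 0.7271
    outer loop
      vertex 0.0 0.0 18.6
      vertex 21.0 0.0 18.6
      vertex 21.0 19.7 0.0
    endloop
  endfacet
  facet normal 0.0000 0.6865 0.7271
    outer loop
      vertex 0.0 0.0 18.6
      vertex 21.0 19.7 0.0
      vertex 0.0 19.7 0.0
    endloop
  endfacet
  facet normal -1.0000 0.0000 0.0000
    outer loop
      vertex 0.0 0.0 18.6
      vertex 0.0 19.7 0.0
      vertex 0.0 0.0 0.0
    endloop
  endfacet
  facet normal 1.0000 0.0000 0.0000
    outer loop
      vertex 21.0 0.0 0.0
      vertex 21.0 19.7 0.0
      vertex 21.0 0.0 18.6
    endloop
  endfacet
endsolid part

The G0 Z moves step by Δz≈3.7 mm. The G1 loops shrink linearly with z, so the solid tapers from its base footprint up to z≈18.6. Closing with a flat bottom cap and the tapered top and triangulating gives 8 facets — a wedge (ramp): 21 × 19.7 mm base, rising to 18.6 mm along the y=0 edge and sloping linearly to z=0 at y=19.7.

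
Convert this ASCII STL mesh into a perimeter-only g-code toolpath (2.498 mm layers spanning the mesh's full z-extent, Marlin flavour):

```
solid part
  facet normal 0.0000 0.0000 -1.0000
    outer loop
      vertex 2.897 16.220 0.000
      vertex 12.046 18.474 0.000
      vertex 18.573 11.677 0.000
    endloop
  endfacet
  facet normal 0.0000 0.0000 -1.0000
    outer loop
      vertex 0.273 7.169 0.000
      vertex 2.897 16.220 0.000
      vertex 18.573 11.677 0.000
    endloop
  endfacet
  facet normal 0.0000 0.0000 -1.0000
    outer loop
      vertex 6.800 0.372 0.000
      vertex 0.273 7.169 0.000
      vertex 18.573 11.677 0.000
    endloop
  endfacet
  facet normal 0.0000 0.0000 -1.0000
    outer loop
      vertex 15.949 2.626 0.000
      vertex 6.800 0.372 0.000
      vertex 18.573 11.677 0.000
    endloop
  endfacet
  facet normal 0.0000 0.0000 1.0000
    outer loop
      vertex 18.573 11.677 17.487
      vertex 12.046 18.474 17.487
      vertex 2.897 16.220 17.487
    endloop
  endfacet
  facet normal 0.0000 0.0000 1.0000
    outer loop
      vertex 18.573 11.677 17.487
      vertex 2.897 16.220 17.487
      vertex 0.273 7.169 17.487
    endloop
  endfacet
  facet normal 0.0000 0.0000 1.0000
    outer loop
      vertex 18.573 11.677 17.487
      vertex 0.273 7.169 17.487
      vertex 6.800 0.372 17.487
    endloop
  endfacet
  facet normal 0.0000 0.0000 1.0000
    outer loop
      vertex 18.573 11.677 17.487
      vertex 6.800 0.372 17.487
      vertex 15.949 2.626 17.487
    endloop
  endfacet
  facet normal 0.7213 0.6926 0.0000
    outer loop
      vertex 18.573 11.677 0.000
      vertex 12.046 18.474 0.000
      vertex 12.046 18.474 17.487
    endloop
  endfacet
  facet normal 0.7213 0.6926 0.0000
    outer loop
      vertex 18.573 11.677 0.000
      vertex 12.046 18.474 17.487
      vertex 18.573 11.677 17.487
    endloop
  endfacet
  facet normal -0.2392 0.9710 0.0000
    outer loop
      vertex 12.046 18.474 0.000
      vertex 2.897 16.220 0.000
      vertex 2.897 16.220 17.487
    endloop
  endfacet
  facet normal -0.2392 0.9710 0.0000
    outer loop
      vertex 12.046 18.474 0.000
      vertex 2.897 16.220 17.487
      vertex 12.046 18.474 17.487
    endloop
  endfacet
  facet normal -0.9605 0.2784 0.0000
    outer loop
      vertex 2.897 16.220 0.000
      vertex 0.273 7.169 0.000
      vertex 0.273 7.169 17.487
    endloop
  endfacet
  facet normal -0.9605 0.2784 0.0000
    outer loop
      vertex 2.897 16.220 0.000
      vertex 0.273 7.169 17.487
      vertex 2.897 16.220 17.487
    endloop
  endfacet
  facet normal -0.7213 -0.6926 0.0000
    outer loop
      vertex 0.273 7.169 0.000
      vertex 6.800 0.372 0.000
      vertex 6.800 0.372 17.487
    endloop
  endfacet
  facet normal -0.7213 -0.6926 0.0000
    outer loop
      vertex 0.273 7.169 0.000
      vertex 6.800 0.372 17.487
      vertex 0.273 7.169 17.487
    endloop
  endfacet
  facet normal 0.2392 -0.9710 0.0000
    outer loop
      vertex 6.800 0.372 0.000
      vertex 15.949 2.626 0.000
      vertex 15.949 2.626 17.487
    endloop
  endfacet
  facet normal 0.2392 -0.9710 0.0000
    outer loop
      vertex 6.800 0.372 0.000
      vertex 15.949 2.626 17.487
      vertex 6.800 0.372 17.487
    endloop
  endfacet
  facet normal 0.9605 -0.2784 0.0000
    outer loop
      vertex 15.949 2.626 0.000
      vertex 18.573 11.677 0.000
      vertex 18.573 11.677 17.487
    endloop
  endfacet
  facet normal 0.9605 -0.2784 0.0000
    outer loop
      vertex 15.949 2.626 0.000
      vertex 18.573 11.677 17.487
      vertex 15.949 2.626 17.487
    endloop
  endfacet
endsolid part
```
; perimeter-only toolpath
G21 ; units = mm
G90 ; absolute positioning
G28 ; home
; layer 1
G0 Z2.498
G0 X18.573 Y11.677
G1 X12.046 Y18.474
G1 X2.897 Y16.220
G1 X0.273 Y7.169
G1 X6.800 Y0.372
G1 X15.949 Y2.626
G1 X18.573 Y11.677
; layer 2
G0 Z4.996
G0 X18.573 Y11.677
G1 X12.046 Y18.474
G1 X2.897 Y16.220
G1 X0.273 Y7.169
G1 X6.800 Y0.372
G1 X15.949 Y2.626
G1 X18.573 Y11.677
; layer 3
G0 Z7.494
G0 X18.573 Y11.677
G1 X12.046 Y18.474
G1 X2.897 Y16.220
G1 X0.273 Y7.169
G1 X6.800 Y0.372
G1 X15.949 Y2.626
G1 X18.573 Y11.677
; layer 4
G0 Z9.993
G0 X18.573 Y11.677
G1 X12.046 Y18.474
G1 X2.897 Y16.220
G1 X0.273 Y7.169
G1 X6.800 Y0.372
G1 X15.949 Y2.626
G1 X18.573 Y11.677
; layer 5
G0 Z12.491
G0 X18.573 Y11.677
G1 X12.046 Y18.474
G1 X2.897 Y16.220
G1 X0.273 Y7.169
G1 X6.800 Y0.372
G1 X15.949 Y2.626
G1 X18.573 Y11.677
; layer 6
G0 Z14.989
G0 X18.573 Y11.677
G1 X12.046 Y18.474
G1 X2.897 Y16.220
G1 X0.273 Y7.169
G1 X6.800 Y0.372
G1 X15.949 Y2.626
G1 X18.573 Y11.677
; layer 7
G0 Z17.487
G0 X18.573 Y11.677
G1 X12.046 Y18.474
G1 X2.897 Y16.220
G1 X0.273 Y7.169
G1 X6.800 Y0.372
G1 X15.949 Y2.626
G1 X18.573 Y11.677
M2 ; end

The solid is a regular 6-sided prism (a cylinder approximated with 6 flat sides), circumscribed radius ≈ 9.42 mm, height ≈ 17.5 mm. Slicing at Δz = 2.498 mm — 7 equal slices spanning the solid's height, so layer i sits at z = i·h/7 — gives 7 non-empty perimeters. Each is a 6-segment closed polygon; G0 lifts to the layer z and rapids to the start vertex, then G1 traces the edges.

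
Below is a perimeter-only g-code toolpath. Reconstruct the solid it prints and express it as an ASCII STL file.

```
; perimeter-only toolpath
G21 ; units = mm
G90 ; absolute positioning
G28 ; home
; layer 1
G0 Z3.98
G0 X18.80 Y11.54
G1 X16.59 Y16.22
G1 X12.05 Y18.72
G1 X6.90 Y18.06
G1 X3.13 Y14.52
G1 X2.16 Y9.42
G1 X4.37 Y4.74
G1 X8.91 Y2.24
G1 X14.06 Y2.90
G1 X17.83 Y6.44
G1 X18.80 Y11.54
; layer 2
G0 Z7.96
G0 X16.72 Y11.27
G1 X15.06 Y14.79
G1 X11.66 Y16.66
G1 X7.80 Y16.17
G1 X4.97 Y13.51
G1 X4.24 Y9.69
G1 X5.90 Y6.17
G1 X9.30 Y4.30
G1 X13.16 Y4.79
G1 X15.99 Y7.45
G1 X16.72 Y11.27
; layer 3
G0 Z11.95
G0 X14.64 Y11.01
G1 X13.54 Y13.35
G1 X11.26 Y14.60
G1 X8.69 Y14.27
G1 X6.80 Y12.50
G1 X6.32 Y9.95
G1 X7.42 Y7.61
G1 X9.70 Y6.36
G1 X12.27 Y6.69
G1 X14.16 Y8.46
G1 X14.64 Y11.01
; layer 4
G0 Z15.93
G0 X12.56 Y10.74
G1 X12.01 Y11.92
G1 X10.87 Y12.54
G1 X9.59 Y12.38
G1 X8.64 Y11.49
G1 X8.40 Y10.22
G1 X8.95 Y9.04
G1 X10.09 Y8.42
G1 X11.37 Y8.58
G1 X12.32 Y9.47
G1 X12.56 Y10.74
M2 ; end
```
solid part
  facet normal 0.0000 0.0000 -1.0000
    outer loop
      vertex 12.44 20.78 0.00
      vertex 18.12 17.66 0.00
      vertex 20.88 11.80 0.00
    endloop
  endfacet
  facet normal 0.0000 0.0000 -1.0000
    outer loop
      vertex 6.01 19.96 0.00
      vertex 12.44 20.78 0.00
      vertex 20.88 11.80 0.00
    endloop
  endfacet
  facet normal 0.0000 0.0000 -1.0000
    outer loop
      vertex 1.29 15.53 0.00
      vertex 6.01 19.96 0.00
      vertex 20.88 11.80 0.00
    endloop
  endfacet
  facet normal 0.0000 0.0000 -1.0000
    outer loop
      vertex 0.08 9.16 0.00
      vertex 1.29 15.53 0.00
      vertex 20.88 11.80 0.00
    endloop
  endfacet
  facet normal 0.0000 0.0000 -1.0000
    outer loop
      vertex 2.84 3.30 0.00
      vertex 0.08 9.16 0.00
      vertex 20.88 11.80 0.00
    endloop
  endfacet
  facet normal 0.0000 0.0000 -1.0000
    outer loop
      vertex 8.52 0.18 0.00
      vertex 2.84 3.30 0.00
      vertex 20.88 11.80 0.00
    endloop
  endfacet
  facet normal 0.0000 0.0000 -1.0000
    outer loop
      vertex 14.95 1.00 0.00
      vertex 8.52 0.18 0.00
      vertex 20.88 11.80 0.00
    endloop
  endfacet
  facet normal 0.0000 0.0000 -1.0000
    outer loop
      vertex 19.67 5.43 0.00
      vertex 14.95 1.00 0.00
      vertex 20.88 11.80 0.00
    endloop
  endfacet
  facet normal 0.8089 0.3810 0.4478
    outer loop
      vertex 20.88 11.80 0.00
      vertex 18.12 17.66 0.00
      vertex 10.48 10.48 19.91
    endloop
  endfacet
  facet normal 0.4305 0.7837 0.4478
    outer loop
      vertex 18.12 17.66 0.00
      vertex 12.44 20.78 0.00
      vertex 10.48 10.48 19.91
    endloop
  endfacet
  facet normal -0.1131 0.8870 0.4477
    outer loop
      vertex 12.44 20.78 0.00
      vertex 6.01 19.96 0.00
      vertex 10.48 10.48 19.91
    endloop
  endfacet
  facet normal -0.6119 0.6520 0.4478
    outer loop
      vertex 6.01 19.96 0.00
      vertex 1.29 15.53 0.00
      vertex 10.48 10.48 19.91
    endloop
  endfacet
  facet normal -0.8784 0.1669 0.4478
    outer loop
      vertex 1.29 15.53 0.00
      vertex 0.08 9.16 0.00
      vertex 10.48 10.48 19.91
    endloop
  endfacet
  facet normal -0.8089 -0.3810 0.4478
    outer loop
      vertex 0.08 9.16 0.00
      vertex 2.84 3.30 0.00
      vertex 10.48 10.48 19.91
    endloop
  endfacet
  facet normal -0.4305 -0.7837 0.4478
    outer loop
      vertex 2.84 3.30 0.00
      vertex 8.52 0.18 0.00
      vertex 10.48 10.48 19.91
    endloop
  endfacet
  facet normal 0.1131 -0.8870 0.4477
    outer loop
      vertex 8.52 0.18 0.00
      vertex 14.95 1.00 0.00
      vertex 10.48 10.48 19.91
    endloop
  endfacet
  facet normal 0.6119 -0.6520 0.4478
    outer loop
      vertex 14.95 1.00 0.00
      vertex 19.67 5.43 0.00
      vertex 10.48 10.48 19.91
    endloop
  endfacet
  facet normal 0.8784 -0.1669 0.4478
    outer loop
      vertex 19.67 5.43 0.00
      vertex 20.88 11.80 0.00
      vertex 10.48 10.48 19.91
    endloop
  endfacet
endsolid part

The G0 Z moves step by Δz≈3.98 mm. The G1 loops shrink linearly with z, so the solid tapers from its base footprint up to z≈19.9. Closing with a flat bottom cap and the tapered top and triangulating gives 18 facets — a regular 10-sided pyramid, base circumscribed radius ≈ 10.5 mm, apex at z ≈ 19.9 mm.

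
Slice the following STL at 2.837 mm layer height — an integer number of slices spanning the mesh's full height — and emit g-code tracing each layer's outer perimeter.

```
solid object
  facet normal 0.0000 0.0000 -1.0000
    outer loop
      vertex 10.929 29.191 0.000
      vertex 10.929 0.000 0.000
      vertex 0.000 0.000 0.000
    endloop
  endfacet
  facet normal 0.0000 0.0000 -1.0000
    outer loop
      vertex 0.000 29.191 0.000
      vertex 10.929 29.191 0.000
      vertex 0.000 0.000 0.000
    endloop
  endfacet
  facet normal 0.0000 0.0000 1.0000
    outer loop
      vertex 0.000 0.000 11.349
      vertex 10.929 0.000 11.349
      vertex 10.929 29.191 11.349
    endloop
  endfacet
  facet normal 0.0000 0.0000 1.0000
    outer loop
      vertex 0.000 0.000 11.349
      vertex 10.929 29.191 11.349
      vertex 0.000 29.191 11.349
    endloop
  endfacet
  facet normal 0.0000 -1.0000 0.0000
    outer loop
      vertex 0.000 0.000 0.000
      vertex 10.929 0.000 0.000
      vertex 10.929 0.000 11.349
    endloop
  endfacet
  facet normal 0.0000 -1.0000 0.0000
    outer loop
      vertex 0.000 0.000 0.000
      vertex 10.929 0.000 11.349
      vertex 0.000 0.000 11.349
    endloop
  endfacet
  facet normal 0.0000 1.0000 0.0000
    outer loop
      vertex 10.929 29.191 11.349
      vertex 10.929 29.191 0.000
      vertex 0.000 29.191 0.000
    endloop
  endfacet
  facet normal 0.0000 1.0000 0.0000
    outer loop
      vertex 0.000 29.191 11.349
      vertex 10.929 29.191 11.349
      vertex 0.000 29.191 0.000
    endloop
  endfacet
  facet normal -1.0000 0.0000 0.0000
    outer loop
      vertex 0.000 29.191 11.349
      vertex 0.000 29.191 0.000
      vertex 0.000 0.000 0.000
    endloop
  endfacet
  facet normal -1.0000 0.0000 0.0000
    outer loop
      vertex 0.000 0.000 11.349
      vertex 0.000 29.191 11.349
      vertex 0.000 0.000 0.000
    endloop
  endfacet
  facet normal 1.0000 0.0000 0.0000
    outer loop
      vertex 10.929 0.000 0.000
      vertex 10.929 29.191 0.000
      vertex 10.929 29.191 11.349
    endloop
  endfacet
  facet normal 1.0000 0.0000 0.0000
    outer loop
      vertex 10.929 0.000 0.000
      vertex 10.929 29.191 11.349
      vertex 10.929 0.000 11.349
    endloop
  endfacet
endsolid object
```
; perimeter-only toolpath
G21 ; units = mm
G90 ; absolute positioning
G28 ; home
; layer 1
G0 Z2.837
G0 X0.000 Y0.000
G1 X10.929 Y0.000
G1 X10.929 Y29.191
G1 X0.000 Y29.191
G1 X0.000 Y0.000
; layer 2
G0 Z5.675
G0 X0.000 Y0.000
G1 X10.929 Y0.000
G1 X10.929 Y29.191
G1 X0.000 Y29.191
G1 X0.000 Y0.000
; layer 3
G0 Z8.512
G0 X0.000 Y0.000
G1 X10.929 Y0.000
G1 X10.929 Y29.191
G1 X0.000 Y29.191
G1 X0.000 Y0.000
; layer 4
G0 Z11.349
G0 X0.000 Y0.000
G1 X10.929 Y0.000
G1 X10.929 Y29.191
G1 X0.000 Y29.191
G1 X0.000 Y0.000
M2 ; end

The solid is a rectangular box, roughly 10.9 × 29.2 mm footprint and 11.3 mm tall. Slicing at Δz = 2.837 mm — 4 equal slices spanning the solid's height, so layer i sits at z = i·h/4 — gives 4 non-empty perimeters. Each is a 4-segment closed polygon; G0 lifts to the layer z and rapids to the start vertex, then G1 traces the edges.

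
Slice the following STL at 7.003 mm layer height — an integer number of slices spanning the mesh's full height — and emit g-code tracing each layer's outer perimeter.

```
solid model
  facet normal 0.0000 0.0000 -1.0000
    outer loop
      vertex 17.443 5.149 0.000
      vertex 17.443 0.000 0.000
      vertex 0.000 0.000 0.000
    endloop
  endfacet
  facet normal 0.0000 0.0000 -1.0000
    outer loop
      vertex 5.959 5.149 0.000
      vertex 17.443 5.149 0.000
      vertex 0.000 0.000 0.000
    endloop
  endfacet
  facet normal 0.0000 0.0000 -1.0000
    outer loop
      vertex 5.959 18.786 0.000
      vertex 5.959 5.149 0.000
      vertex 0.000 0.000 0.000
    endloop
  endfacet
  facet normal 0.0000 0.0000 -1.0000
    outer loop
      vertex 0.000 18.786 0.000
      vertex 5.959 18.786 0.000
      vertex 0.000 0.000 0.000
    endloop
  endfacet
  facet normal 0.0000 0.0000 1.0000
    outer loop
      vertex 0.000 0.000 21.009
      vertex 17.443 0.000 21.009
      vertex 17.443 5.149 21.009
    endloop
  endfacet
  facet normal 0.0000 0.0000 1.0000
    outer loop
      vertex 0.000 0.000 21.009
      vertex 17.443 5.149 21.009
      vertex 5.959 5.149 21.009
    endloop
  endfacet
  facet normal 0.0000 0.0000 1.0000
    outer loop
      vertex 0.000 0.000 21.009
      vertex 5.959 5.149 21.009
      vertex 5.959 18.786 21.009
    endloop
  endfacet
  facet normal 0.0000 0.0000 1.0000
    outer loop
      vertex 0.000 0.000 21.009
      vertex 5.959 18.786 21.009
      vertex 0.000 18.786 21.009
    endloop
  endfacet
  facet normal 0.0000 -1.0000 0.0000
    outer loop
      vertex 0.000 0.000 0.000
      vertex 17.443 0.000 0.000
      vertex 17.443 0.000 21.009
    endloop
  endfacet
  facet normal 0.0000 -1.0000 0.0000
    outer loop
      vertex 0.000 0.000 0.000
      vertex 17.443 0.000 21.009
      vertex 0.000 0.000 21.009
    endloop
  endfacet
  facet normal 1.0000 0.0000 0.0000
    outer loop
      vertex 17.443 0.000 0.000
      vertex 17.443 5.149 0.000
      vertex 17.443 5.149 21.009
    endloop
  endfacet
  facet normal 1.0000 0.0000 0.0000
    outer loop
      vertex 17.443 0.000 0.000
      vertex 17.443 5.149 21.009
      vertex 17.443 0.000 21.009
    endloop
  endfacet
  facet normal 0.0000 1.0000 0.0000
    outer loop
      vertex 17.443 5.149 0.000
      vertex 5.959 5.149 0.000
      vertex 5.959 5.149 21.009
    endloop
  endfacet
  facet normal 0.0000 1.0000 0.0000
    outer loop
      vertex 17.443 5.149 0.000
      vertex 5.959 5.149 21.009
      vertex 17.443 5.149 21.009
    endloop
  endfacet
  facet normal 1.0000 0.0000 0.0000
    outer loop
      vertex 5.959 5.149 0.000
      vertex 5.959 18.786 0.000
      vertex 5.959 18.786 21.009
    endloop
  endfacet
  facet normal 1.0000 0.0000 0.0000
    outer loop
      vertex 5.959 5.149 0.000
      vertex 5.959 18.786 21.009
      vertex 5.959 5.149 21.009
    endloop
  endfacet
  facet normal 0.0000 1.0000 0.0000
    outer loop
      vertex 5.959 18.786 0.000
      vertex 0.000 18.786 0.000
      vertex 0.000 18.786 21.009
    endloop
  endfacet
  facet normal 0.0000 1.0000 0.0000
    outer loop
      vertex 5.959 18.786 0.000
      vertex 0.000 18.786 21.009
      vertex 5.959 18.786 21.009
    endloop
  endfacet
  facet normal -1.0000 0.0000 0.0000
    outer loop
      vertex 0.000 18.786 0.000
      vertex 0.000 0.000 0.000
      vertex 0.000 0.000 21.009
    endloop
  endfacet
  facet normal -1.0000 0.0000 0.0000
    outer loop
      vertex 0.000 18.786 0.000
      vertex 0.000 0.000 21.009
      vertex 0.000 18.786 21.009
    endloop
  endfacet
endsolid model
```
; perimeter-only toolpath
G21 ; units = mm
G90 ; absolute positioning
G28 ; home
; layer 1
G0 Z7.003
G0 X0.000 Y0.000
G1 X17.443 Y0.000
G1 X17.443 Y5.149
G1 X5.959 Y5.149
G1 X5.959 Y18.786
G1 X0.000 Y18.786
G1 X0.000 Y0.000
; layer 2
G0 Z14.006
G0 X0.000 Y0.000
G1 X17.443 Y0.000
G1 X17.443 Y5.149
G1 X5.959 Y5.149
G1 X5.959 Y18.786
G1 X0.000 Y18.786
G1 X0.000 Y0.000
; layer 3
G0 Z21.009
G0 X0.000 Y0.000
G1 X17.443 Y0.000
G1 X17.443 Y5.149
G1 X5.959 Y5.149
G1 X5.959 Y18.786
G1 X0.000 Y18.786
G1 X0.000 Y0.000
M2 ; end

The solid is an L-shaped prism: outer 17.4 × 18.8 mm, arm thicknesses ≈ 5.15 mm (horizontal) and 5.96 mm (vertical), extruded 21 mm in z. Slicing at Δz = 7.003 mm — 3 equal slices spanning the solid's height, so layer i sits at z = i·h/3 — gives 3 non-empty perimeters. Each is a 6-segment closed polygon; G0 lifts to the layer z and rapids to the start vertex, then G1 traces the edges.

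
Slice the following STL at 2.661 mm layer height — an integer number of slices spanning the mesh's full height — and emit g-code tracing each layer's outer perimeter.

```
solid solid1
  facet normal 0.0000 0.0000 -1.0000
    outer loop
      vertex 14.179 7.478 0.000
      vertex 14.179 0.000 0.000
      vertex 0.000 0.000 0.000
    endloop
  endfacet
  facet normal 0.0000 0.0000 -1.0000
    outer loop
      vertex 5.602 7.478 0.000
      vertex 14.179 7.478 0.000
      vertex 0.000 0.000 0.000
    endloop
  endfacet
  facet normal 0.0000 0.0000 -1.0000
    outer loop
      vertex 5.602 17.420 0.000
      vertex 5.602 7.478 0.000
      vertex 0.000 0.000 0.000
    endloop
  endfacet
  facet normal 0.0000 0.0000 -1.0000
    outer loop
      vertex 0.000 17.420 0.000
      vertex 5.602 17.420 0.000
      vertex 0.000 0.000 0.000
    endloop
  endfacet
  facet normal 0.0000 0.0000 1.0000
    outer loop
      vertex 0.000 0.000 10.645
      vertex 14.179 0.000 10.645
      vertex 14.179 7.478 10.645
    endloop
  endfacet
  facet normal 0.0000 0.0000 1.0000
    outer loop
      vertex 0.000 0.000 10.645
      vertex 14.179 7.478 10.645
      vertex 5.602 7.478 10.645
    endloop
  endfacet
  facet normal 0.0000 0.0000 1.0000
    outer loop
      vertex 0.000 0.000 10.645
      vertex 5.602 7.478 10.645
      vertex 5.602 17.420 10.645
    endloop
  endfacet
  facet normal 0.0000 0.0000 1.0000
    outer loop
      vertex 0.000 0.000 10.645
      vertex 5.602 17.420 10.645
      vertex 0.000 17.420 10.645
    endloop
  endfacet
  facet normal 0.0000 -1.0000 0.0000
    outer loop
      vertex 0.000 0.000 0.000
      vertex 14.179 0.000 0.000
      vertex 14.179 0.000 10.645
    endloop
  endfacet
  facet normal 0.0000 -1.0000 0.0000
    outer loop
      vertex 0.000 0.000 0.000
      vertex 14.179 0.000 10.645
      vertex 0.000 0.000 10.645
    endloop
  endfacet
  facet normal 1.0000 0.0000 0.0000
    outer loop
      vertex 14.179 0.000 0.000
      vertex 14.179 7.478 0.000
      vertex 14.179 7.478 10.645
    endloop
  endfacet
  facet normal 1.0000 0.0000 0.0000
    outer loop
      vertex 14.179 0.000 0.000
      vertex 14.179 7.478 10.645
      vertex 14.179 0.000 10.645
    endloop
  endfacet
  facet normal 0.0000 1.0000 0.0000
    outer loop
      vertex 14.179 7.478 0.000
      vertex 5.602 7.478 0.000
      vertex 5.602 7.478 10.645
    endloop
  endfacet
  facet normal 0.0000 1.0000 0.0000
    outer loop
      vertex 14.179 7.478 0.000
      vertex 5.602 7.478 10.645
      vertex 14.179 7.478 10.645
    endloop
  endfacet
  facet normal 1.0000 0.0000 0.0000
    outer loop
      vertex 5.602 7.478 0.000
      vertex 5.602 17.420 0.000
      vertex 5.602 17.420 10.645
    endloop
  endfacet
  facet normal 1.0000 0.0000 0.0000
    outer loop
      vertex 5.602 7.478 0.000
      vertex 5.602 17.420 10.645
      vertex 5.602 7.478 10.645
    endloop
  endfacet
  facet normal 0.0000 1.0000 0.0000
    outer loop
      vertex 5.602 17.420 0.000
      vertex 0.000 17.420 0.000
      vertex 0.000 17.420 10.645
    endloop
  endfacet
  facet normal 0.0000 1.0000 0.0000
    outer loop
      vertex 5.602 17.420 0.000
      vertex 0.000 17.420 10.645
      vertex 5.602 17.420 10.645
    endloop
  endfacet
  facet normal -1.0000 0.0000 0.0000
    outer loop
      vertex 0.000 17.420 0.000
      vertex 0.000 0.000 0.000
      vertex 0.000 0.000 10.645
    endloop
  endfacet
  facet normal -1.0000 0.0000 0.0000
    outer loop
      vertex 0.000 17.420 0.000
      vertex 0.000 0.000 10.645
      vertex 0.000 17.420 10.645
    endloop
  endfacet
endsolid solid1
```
; perimeter-only toolpath
G21 ; units = mm
G90 ; absolute positioning
G28 ; home
; layer 1
G0 Z2.661
G0 X0.000 Y0.000
G1 X14.179 Y0.000
G1 X14.179 Y7.478
G1 X5.602 Y7.478
G1 X5.602 Y17.420
G1 X0.000 Y17.420
G1 X0.000 Y0.000
; layer 2
G0 Z5.322
G0 X0.000 Y0.000
G1 X14.179 Y0.000
G1 X14.179 Y7.478
G1 X5.602 Y7.478
G1 X5.602 Y17.420
G1 X0.000 Y17.420
G1 X0.000 Y0.000
; layer 3
G0 Z7.984
G0 X0.000 Y0.000
G1 X14.179 Y0.000
G1 X14.179 Y7.478
G1 X5.602 Y7.478
G1 X5.602 Y17.420
G1 X0.000 Y17.420
G1 X0.000 Y0.000
; layer 4
G0 Z10.645
G0 X0.000 Y0.000
G1 X14.179 Y0.000
G1 X14.179 Y7.478
G1 X5.602 Y7.478
G1 X5.602 Y17.420
G1 X0.000 Y17.420
G1 X0.000 Y0.000
M2 ; end

The solid is an L-shaped prism: outer 14.2 × 17.4 mm, arm thicknesses ≈ 7.48 mm (horizontal) and 5.6 mm (vertical), extruded 10.6 mm in z. Slicing at Δz = 2.661 mm — 4 equal slices spanning the solid's height, so layer i sits at z = i·h/4 — gives 4 non-empty perimeters. Each is a 6-segment closed polygon; G0 lifts to the layer z and rapids to the start vertex, then G1 traces the edges.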